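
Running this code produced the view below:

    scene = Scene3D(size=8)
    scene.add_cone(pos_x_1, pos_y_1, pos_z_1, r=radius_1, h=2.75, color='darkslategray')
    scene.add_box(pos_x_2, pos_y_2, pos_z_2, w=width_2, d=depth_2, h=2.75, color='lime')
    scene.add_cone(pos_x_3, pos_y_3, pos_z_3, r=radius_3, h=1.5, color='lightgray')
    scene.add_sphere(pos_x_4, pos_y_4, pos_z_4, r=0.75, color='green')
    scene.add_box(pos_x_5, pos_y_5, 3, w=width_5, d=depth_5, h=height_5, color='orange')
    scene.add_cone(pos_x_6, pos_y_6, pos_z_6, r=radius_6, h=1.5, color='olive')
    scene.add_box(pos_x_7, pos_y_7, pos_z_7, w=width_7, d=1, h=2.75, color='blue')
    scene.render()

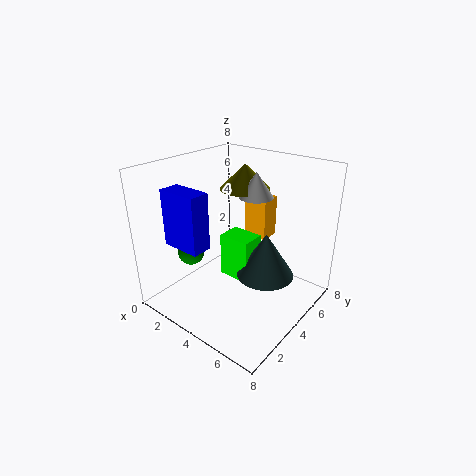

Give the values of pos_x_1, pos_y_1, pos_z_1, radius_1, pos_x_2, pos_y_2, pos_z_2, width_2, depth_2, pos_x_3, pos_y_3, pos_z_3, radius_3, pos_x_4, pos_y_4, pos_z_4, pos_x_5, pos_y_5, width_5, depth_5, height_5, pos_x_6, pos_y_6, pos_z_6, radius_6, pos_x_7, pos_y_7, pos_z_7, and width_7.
pos_x_1 = 4.75, pos_y_1 = 5.75, pos_z_1 = 1, radius_1 = 1.75, pos_x_2 = 2, pos_y_2 = 4.75, pos_z_2 = 0.5, width_2 = 2, depth_2 = 1.5, pos_x_3 = 3.75, pos_y_3 = 6, pos_z_3 = 5.75, radius_3 = 1, pos_x_4 = 1.75, pos_y_4 = 2.5, pos_z_4 = 3, pos_x_5 = 2.75, pos_y_5 = 6.25, width_5 = 1.5, depth_5 = 1.25, height_5 = 2.5, pos_x_6 = 2.75, pos_y_6 = 6.25, pos_z_6 = 6, radius_6 = 1.5, pos_x_7 = 2.5, pos_y_7 = 0.25, pos_z_7 = 4.75, width_7 = 2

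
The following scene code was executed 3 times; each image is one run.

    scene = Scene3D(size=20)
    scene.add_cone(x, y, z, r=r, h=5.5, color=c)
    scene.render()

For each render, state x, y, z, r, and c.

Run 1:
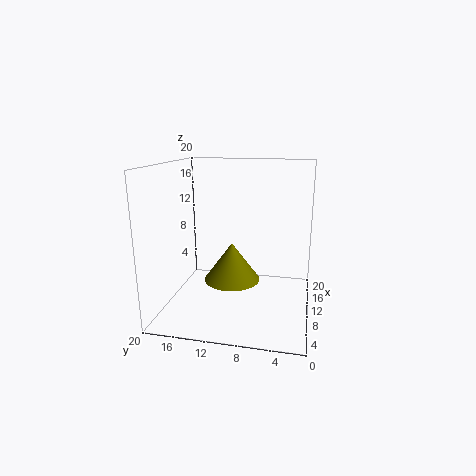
x = 10.5
y = 11
z = 3.5
r = 4
c = 'olive'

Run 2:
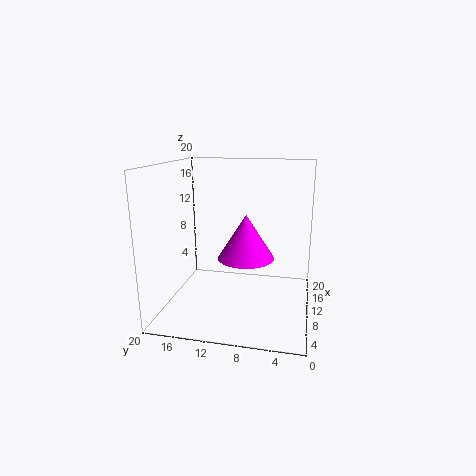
x = 5.5
y = 8
z = 9
r = 3.5
c = 'magenta'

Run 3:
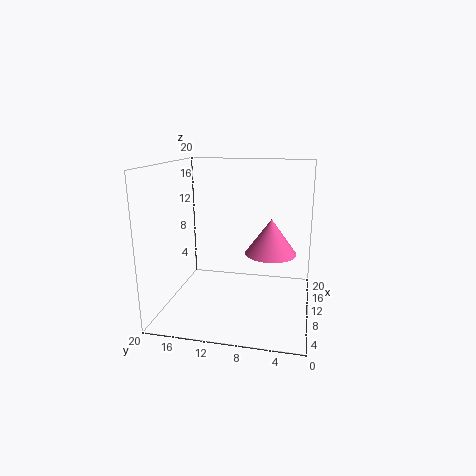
x = 15.5
y = 6
z = 6
r = 4
c = 'hotpink'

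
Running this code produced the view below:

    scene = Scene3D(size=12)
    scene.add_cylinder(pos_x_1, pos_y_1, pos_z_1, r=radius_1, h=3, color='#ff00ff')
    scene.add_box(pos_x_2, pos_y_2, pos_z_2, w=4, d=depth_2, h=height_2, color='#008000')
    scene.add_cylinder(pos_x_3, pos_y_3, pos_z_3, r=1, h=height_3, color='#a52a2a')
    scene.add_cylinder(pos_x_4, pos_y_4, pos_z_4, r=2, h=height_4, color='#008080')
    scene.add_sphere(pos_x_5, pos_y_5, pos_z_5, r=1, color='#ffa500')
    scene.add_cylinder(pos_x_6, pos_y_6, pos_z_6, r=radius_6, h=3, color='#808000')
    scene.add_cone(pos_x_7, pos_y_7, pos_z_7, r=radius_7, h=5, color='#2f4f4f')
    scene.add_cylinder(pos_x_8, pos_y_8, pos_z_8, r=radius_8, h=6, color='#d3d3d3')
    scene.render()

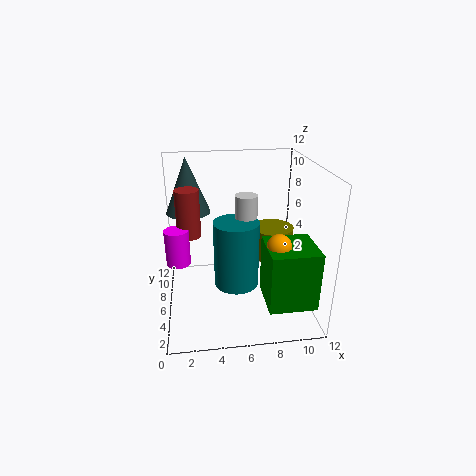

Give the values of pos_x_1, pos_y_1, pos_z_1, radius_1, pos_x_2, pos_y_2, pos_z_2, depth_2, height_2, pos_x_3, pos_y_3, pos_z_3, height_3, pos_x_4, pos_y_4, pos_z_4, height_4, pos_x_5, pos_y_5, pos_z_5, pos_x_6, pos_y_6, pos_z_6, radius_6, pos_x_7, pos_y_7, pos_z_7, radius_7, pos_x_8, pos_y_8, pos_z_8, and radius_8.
pos_x_1 = 1
pos_y_1 = 6
pos_z_1 = 4
radius_1 = 1
pos_x_2 = 8
pos_y_2 = 2
pos_z_2 = 1
depth_2 = 4
height_2 = 5
pos_x_3 = 2
pos_y_3 = 7
pos_z_3 = 6
height_3 = 4
pos_x_4 = 6
pos_y_4 = 7
pos_z_4 = 1
height_4 = 6
pos_x_5 = 9
pos_y_5 = 4
pos_z_5 = 6
pos_x_6 = 10
pos_y_6 = 10
pos_z_6 = 2
radius_6 = 2
pos_x_7 = 2
pos_y_7 = 10
pos_z_7 = 7
radius_7 = 2
pos_x_8 = 7
pos_y_8 = 8
pos_z_8 = 3
radius_8 = 1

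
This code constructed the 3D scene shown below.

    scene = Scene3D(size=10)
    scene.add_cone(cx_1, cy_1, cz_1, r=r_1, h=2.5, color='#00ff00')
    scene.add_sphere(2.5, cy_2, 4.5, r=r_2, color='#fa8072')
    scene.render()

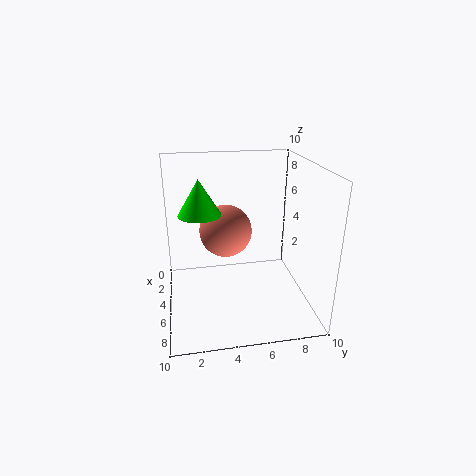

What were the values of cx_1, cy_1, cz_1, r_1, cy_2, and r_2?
cx_1 = 4
cy_1 = 2.5
cz_1 = 6.5
r_1 = 1.5
cy_2 = 4.5
r_2 = 2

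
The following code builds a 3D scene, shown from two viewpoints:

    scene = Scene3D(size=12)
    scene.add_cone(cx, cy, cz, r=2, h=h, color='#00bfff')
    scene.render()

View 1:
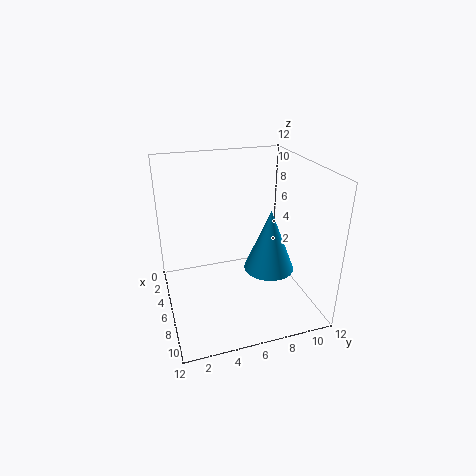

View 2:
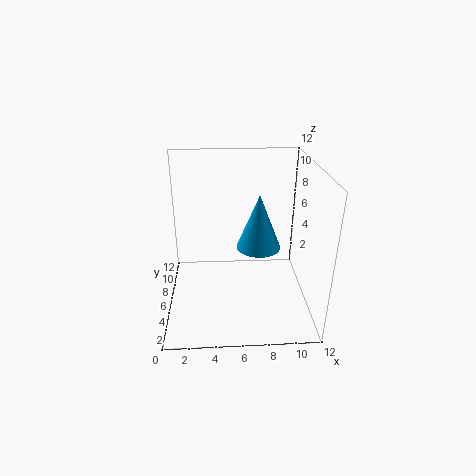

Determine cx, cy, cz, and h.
cx = 8, cy = 8, cz = 4, h = 5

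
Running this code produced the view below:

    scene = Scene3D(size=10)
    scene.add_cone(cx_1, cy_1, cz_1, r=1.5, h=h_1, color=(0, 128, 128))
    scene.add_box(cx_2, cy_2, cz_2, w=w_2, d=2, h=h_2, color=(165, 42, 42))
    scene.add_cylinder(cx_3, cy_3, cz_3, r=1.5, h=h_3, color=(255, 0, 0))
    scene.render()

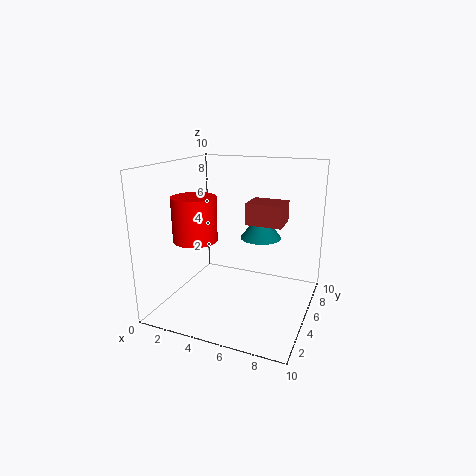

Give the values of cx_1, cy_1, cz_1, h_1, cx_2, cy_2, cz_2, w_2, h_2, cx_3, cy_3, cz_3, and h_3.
cx_1 = 6; cy_1 = 7; cz_1 = 4.5; h_1 = 2; cx_2 = 5.5; cy_2 = 5; cz_2 = 6; w_2 = 2.5; h_2 = 1.5; cx_3 = 2.5; cy_3 = 3.5; cz_3 = 5; h_3 = 3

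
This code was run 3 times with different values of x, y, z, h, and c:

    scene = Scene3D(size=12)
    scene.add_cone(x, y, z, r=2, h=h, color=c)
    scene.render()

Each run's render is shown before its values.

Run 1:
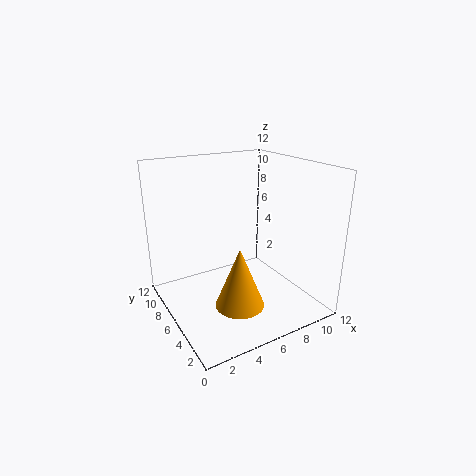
x = 5, y = 4, z = 1, h = 5, c = 'orange'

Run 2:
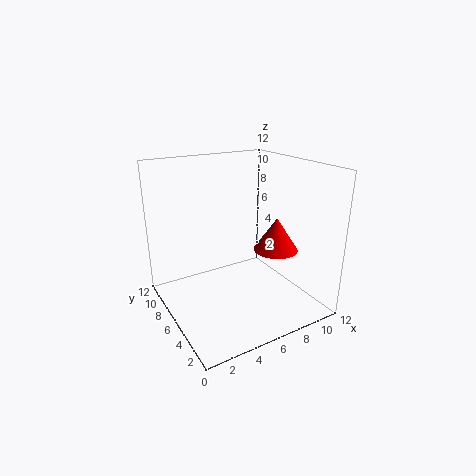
x = 10, y = 6, z = 4, h = 3, c = 'red'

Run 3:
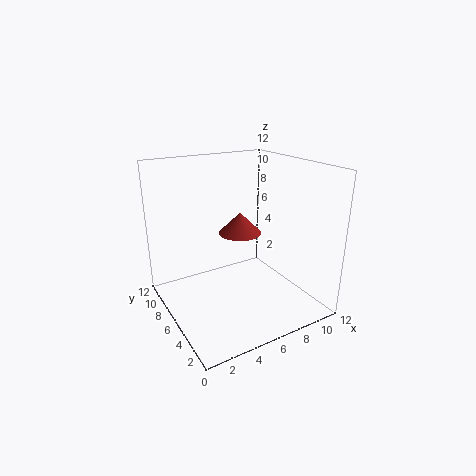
x = 8, y = 9, z = 5, h = 2, c = 'brown'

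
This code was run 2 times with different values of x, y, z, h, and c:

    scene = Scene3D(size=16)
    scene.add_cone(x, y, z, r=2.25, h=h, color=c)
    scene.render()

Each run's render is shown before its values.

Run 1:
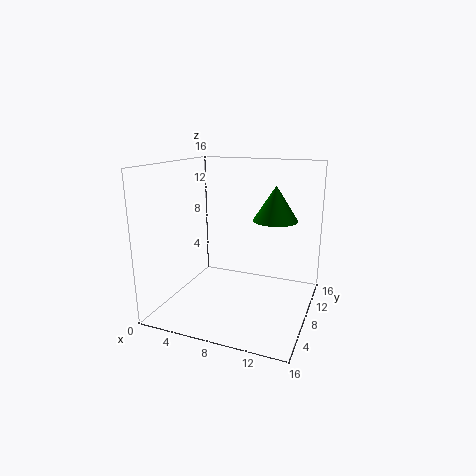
x = 12.5
y = 6.75
z = 10.75
h = 3.5
c = 'green'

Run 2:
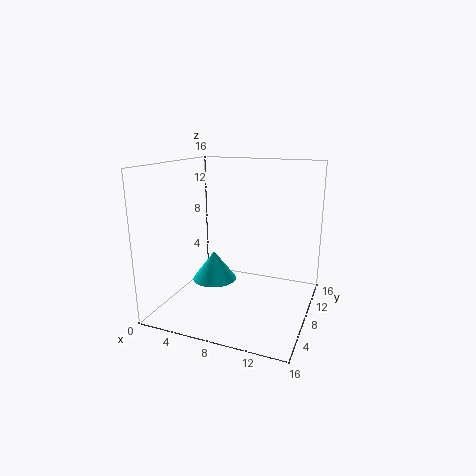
x = 6.75
y = 4.5
z = 4.5
h = 3
c = 'cyan'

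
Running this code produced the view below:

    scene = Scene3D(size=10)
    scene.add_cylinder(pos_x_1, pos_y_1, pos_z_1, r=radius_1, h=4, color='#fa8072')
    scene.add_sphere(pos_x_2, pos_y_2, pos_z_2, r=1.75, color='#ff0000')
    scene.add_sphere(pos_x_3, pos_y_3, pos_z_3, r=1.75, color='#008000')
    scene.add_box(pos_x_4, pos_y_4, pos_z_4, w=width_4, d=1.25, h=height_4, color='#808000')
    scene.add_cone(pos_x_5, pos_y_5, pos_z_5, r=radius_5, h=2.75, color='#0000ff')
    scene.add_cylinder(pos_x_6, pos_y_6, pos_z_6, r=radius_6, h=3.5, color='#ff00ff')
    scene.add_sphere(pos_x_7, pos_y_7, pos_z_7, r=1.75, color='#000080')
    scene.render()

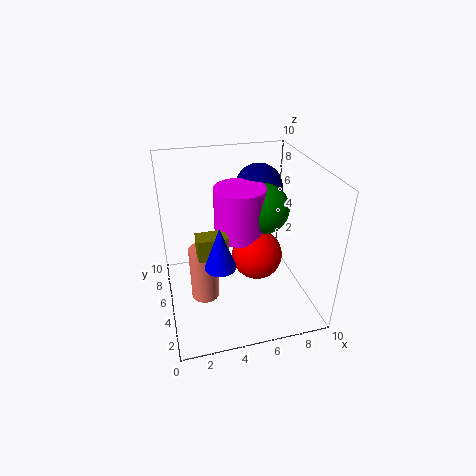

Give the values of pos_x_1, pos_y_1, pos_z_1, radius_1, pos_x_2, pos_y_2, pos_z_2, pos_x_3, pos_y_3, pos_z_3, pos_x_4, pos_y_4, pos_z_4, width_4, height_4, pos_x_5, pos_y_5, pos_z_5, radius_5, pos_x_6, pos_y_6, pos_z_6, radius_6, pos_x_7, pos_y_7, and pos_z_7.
pos_x_1 = 2.5
pos_y_1 = 5
pos_z_1 = 0.5
radius_1 = 1
pos_x_2 = 6.25
pos_y_2 = 4.5
pos_z_2 = 3.75
pos_x_3 = 7
pos_y_3 = 5.5
pos_z_3 = 6.75
pos_x_4 = 2
pos_y_4 = 3.5
pos_z_4 = 4.5
width_4 = 2
height_4 = 1.5
pos_x_5 = 3.25
pos_y_5 = 2.75
pos_z_5 = 4.5
radius_5 = 1
pos_x_6 = 5.25
pos_y_6 = 5.5
pos_z_6 = 5
radius_6 = 1.75
pos_x_7 = 7.25
pos_y_7 = 7.5
pos_z_7 = 7.5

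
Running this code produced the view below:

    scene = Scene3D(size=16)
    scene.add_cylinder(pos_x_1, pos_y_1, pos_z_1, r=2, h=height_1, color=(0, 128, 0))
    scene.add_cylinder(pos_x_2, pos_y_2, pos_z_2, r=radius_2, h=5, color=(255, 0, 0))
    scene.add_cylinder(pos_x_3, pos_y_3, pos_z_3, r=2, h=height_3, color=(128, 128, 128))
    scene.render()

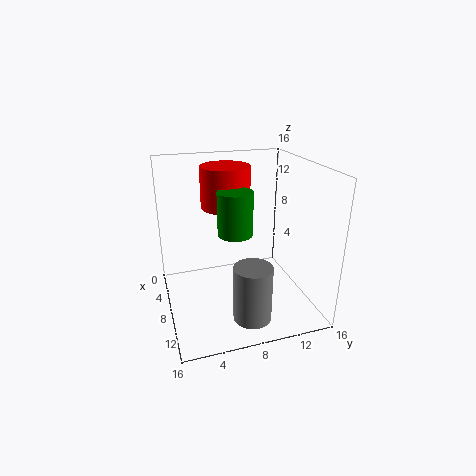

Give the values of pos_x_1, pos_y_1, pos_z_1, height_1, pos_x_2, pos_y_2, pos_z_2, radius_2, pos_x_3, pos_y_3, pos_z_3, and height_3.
pos_x_1 = 7; pos_y_1 = 8; pos_z_1 = 8; height_1 = 5; pos_x_2 = 3; pos_y_2 = 8; pos_z_2 = 10; radius_2 = 3; pos_x_3 = 13; pos_y_3 = 8; pos_z_3 = 1; height_3 = 6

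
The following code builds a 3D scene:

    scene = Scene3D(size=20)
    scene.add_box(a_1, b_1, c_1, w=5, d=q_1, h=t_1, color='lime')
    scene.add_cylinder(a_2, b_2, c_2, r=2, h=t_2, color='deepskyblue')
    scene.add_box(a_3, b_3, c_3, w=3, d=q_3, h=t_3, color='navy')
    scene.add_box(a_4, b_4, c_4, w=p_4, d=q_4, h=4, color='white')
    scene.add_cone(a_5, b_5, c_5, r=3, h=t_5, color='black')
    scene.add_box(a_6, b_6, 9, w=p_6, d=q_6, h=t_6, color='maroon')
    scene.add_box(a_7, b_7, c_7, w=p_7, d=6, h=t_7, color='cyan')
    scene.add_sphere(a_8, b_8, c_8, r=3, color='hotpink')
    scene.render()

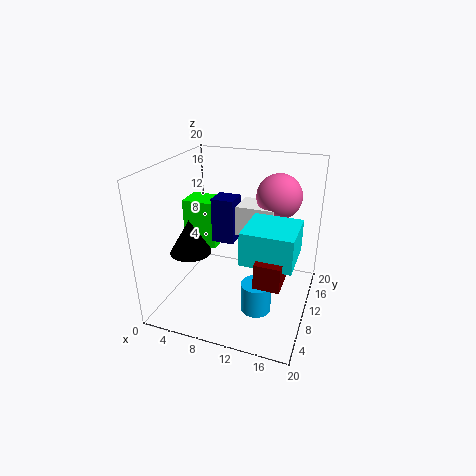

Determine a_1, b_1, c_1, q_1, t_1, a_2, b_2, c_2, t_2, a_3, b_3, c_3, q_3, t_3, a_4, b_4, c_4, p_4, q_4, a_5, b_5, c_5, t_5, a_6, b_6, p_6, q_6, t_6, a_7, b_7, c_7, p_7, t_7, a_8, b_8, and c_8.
a_1 = 1
b_1 = 11
c_1 = 7
q_1 = 4
t_1 = 7
a_2 = 14
b_2 = 6
c_2 = 2
t_2 = 4
a_3 = 7
b_3 = 8
c_3 = 10
q_3 = 3
t_3 = 6
a_4 = 10
b_4 = 9
c_4 = 11
p_4 = 5
q_4 = 4
a_5 = 3
b_5 = 9
c_5 = 7
t_5 = 5
a_6 = 15
b_6 = 1
p_6 = 3
q_6 = 4
t_6 = 3
a_7 = 13
b_7 = 2
c_7 = 11
p_7 = 6
t_7 = 4
a_8 = 15
b_8 = 12
c_8 = 16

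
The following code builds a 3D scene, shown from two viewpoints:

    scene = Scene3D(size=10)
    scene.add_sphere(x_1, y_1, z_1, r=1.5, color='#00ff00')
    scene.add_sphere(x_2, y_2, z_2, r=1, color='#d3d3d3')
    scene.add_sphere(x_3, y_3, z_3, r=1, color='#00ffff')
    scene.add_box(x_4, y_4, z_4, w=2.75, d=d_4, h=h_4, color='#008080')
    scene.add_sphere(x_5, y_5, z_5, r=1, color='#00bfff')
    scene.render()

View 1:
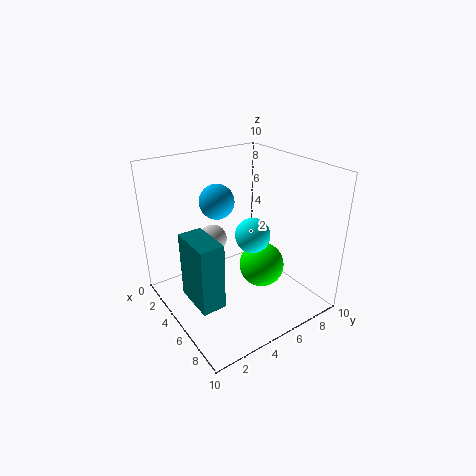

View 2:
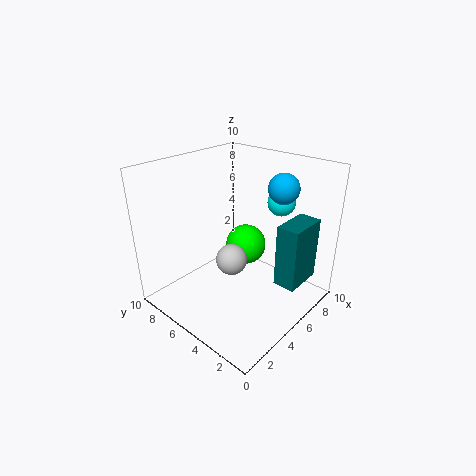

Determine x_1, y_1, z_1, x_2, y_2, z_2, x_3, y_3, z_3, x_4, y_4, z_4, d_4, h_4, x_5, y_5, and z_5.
x_1 = 6.75, y_1 = 5.75, z_1 = 3.5, x_2 = 3.25, y_2 = 4, z_2 = 4.5, x_3 = 8.25, y_3 = 3.75, z_3 = 7, x_4 = 5.25, y_4 = 0.5, z_4 = 2.5, d_4 = 1.5, h_4 = 4.25, x_5 = 6.5, y_5 = 2.5, z_5 = 8.75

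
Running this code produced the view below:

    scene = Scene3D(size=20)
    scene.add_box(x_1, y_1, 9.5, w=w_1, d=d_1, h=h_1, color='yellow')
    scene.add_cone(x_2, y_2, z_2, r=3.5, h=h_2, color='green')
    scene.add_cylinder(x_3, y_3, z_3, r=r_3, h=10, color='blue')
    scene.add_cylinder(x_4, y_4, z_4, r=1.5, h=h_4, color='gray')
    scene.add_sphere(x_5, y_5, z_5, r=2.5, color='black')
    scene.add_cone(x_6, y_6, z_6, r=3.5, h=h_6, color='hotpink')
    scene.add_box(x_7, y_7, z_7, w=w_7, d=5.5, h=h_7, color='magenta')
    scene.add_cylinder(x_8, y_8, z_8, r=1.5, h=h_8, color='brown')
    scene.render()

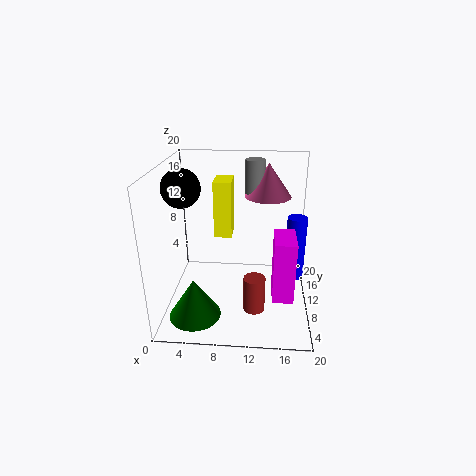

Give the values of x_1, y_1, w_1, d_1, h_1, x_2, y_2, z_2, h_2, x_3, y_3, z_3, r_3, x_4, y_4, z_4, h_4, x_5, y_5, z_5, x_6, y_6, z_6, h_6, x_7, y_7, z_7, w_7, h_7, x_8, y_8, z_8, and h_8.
x_1 = 6.5, y_1 = 11, w_1 = 2.5, d_1 = 4, h_1 = 8, x_2 = 4.5, y_2 = 5, z_2 = 0.5, h_2 = 5.5, x_3 = 18.5, y_3 = 14.5, z_3 = 1.5, r_3 = 1.5, x_4 = 12, y_4 = 16.5, z_4 = 14.5, h_4 = 5, x_5 = 3, y_5 = 8, z_5 = 17.5, x_6 = 14, y_6 = 16.5, z_6 = 14, h_6 = 5, x_7 = 15, y_7 = 7, z_7 = 1.5, w_7 = 3, h_7 = 9, x_8 = 12.5, y_8 = 7, z_8 = 0.5, h_8 = 5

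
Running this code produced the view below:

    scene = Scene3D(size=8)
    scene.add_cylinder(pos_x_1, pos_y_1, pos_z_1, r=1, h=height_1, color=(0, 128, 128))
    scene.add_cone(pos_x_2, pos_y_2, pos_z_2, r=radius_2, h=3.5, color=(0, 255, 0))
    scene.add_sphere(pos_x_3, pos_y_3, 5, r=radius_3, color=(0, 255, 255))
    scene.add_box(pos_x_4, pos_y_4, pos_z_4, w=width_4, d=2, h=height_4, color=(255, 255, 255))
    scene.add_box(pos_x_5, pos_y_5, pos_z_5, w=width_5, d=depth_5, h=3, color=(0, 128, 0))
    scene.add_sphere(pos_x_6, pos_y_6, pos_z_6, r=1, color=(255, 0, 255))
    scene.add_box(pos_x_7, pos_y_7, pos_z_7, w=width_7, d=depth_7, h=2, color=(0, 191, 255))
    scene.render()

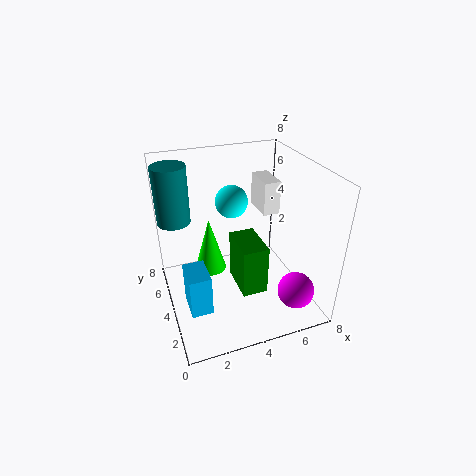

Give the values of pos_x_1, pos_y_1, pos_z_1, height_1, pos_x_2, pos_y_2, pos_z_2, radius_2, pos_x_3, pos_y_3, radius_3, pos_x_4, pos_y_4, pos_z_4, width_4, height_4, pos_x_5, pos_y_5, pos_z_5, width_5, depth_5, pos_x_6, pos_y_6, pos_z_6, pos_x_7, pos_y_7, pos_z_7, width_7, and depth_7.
pos_x_1 = 1; pos_y_1 = 7; pos_z_1 = 4; height_1 = 3.5; pos_x_2 = 3; pos_y_2 = 6.5; pos_z_2 = 0.5; radius_2 = 1; pos_x_3 = 4.5; pos_y_3 = 6.5; radius_3 = 1; pos_x_4 = 6; pos_y_4 = 5; pos_z_4 = 4.5; width_4 = 1; height_4 = 2; pos_x_5 = 4; pos_y_5 = 3; pos_z_5 = 0.5; width_5 = 1.5; depth_5 = 2.5; pos_x_6 = 6.5; pos_y_6 = 1.5; pos_z_6 = 1.5; pos_x_7 = 0.5; pos_y_7 = 0.5; pos_z_7 = 2.5; width_7 = 1; depth_7 = 1.5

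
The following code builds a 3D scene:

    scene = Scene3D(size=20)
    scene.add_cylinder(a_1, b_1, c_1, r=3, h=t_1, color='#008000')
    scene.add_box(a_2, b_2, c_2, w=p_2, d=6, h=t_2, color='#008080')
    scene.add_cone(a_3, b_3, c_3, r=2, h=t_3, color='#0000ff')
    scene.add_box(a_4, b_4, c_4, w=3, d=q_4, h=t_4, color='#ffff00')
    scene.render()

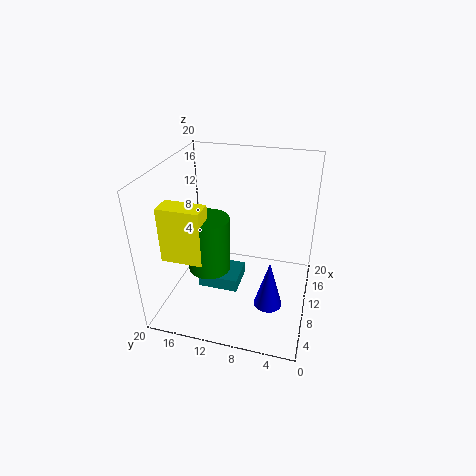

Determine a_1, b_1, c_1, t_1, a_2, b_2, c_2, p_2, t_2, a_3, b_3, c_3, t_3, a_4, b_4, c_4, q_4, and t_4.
a_1 = 9, b_1 = 14, c_1 = 5, t_1 = 8, a_2 = 9, b_2 = 10, c_2 = 1, p_2 = 5, t_2 = 2, a_3 = 8, b_3 = 5, c_3 = 1, t_3 = 7, a_4 = 6, b_4 = 14, c_4 = 7, q_4 = 6, t_4 = 8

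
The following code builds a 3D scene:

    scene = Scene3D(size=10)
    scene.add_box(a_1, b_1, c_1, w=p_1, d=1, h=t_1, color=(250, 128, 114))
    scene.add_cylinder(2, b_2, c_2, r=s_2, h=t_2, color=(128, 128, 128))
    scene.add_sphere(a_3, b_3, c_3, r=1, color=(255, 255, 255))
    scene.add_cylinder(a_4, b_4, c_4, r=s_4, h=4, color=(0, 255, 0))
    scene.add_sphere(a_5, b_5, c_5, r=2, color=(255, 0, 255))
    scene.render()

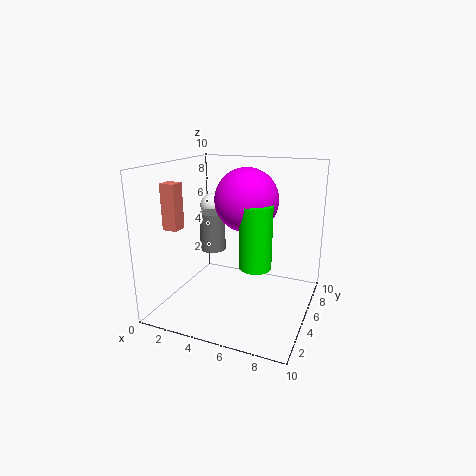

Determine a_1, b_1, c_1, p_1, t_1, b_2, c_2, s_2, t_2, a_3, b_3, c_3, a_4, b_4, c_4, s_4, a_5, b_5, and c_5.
a_1 = 1
b_1 = 2
c_1 = 6
p_1 = 1
t_1 = 3
b_2 = 7
c_2 = 3
s_2 = 1
t_2 = 3
a_3 = 1
b_3 = 9
c_3 = 6
a_4 = 7
b_4 = 3
c_4 = 4
s_4 = 1
a_5 = 6
b_5 = 4
c_5 = 8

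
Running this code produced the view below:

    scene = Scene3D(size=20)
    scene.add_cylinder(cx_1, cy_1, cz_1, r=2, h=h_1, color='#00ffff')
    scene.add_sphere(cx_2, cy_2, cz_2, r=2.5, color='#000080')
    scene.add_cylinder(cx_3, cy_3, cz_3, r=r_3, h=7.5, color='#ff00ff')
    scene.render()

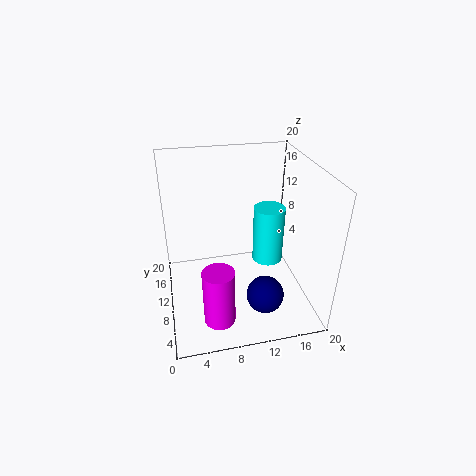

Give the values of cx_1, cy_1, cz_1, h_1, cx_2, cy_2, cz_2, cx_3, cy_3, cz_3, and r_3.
cx_1 = 13.5
cy_1 = 7.5
cz_1 = 8
h_1 = 7.5
cx_2 = 12.5
cy_2 = 4.5
cz_2 = 4
cx_3 = 6
cy_3 = 3
cz_3 = 2.5
r_3 = 2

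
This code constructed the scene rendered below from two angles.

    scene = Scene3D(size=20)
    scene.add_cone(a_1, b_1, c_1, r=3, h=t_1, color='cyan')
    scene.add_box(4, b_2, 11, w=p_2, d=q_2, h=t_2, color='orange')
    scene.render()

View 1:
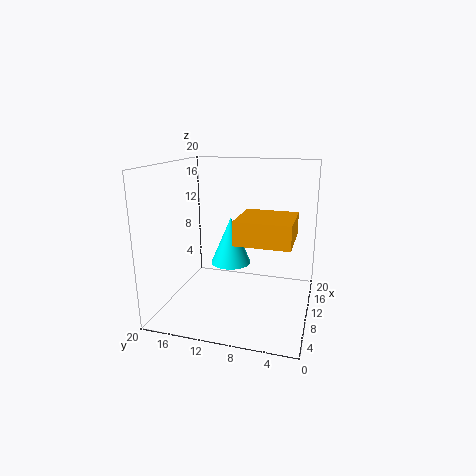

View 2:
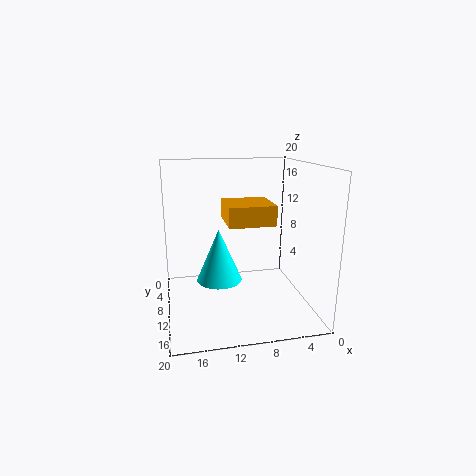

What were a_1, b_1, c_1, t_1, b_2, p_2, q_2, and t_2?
a_1 = 13, b_1 = 12, c_1 = 5, t_1 = 7, b_2 = 2, p_2 = 7, q_2 = 7, t_2 = 3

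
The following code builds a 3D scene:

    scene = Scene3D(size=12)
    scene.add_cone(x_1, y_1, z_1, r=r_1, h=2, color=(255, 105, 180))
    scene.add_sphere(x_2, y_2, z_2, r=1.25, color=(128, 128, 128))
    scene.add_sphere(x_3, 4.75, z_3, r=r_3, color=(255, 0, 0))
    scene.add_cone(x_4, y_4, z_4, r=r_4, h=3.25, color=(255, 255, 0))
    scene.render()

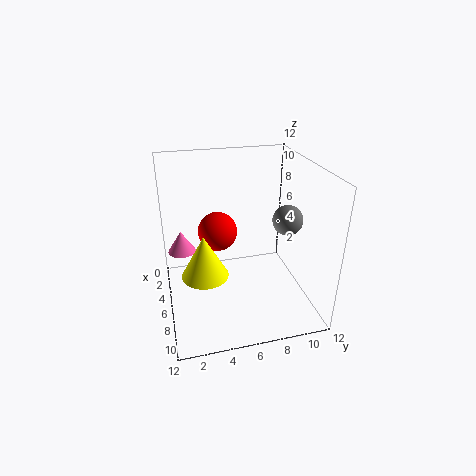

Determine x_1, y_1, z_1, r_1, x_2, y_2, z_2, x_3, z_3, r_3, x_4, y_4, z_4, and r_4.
x_1 = 2.75, y_1 = 1.5, z_1 = 3.5, r_1 = 1.25, x_2 = 6.75, y_2 = 10, z_2 = 7.5, x_3 = 3.5, z_3 = 5.5, r_3 = 1.75, x_4 = 8.75, y_4 = 2.75, z_4 = 4.75, r_4 = 1.75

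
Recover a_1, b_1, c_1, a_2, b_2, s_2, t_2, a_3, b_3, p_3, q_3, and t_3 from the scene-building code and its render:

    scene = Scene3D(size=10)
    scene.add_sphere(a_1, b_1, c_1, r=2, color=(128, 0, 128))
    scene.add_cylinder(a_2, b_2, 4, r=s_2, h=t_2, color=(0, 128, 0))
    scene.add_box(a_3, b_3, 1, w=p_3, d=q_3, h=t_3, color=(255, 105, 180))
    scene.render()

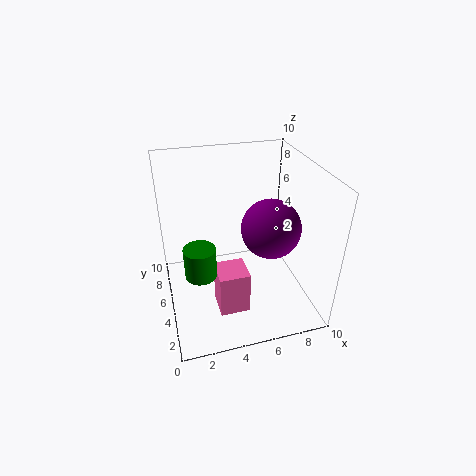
a_1 = 7
b_1 = 4
c_1 = 6
a_2 = 2
b_2 = 3
s_2 = 1
t_2 = 2
a_3 = 3
b_3 = 2
p_3 = 2
q_3 = 2
t_3 = 3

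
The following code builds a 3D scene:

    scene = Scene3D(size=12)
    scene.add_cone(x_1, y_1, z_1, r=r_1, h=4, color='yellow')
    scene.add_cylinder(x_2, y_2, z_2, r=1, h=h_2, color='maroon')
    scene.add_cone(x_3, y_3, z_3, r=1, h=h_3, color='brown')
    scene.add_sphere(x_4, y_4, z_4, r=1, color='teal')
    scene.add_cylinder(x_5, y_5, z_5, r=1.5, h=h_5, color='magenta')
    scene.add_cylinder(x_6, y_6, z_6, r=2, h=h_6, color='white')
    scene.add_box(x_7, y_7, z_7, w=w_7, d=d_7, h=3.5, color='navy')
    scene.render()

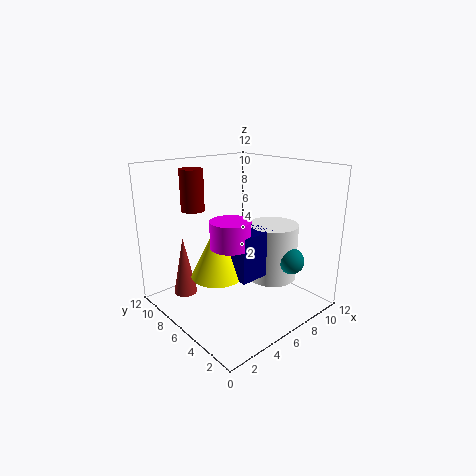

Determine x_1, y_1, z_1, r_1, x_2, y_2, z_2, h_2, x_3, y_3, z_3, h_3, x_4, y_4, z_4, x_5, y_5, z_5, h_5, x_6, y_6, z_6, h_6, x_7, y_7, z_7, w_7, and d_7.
x_1 = 3
y_1 = 5
z_1 = 4
r_1 = 2
x_2 = 4
y_2 = 9.5
z_2 = 8
h_2 = 3.5
x_3 = 2.5
y_3 = 9
z_3 = 1
h_3 = 5
x_4 = 7.5
y_4 = 1.5
z_4 = 5
x_5 = 3.5
y_5 = 4
z_5 = 6.5
h_5 = 2
x_6 = 7.5
y_6 = 3.5
z_6 = 3
h_6 = 4.5
x_7 = 3.5
y_7 = 2.5
z_7 = 4
w_7 = 3
d_7 = 2.5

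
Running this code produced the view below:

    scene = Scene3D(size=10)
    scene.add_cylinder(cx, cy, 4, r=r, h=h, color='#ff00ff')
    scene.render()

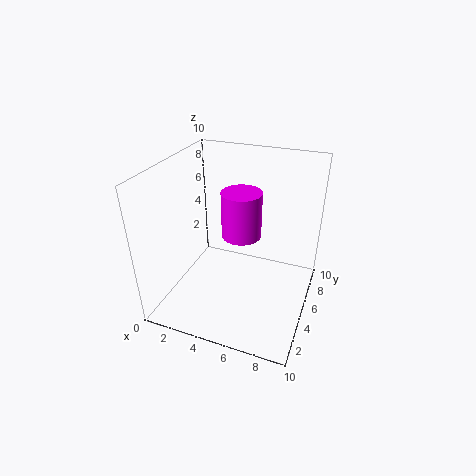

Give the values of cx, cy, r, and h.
cx = 4.5; cy = 7; r = 1.5; h = 3.5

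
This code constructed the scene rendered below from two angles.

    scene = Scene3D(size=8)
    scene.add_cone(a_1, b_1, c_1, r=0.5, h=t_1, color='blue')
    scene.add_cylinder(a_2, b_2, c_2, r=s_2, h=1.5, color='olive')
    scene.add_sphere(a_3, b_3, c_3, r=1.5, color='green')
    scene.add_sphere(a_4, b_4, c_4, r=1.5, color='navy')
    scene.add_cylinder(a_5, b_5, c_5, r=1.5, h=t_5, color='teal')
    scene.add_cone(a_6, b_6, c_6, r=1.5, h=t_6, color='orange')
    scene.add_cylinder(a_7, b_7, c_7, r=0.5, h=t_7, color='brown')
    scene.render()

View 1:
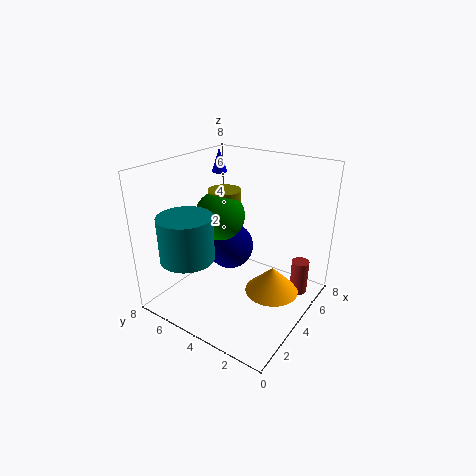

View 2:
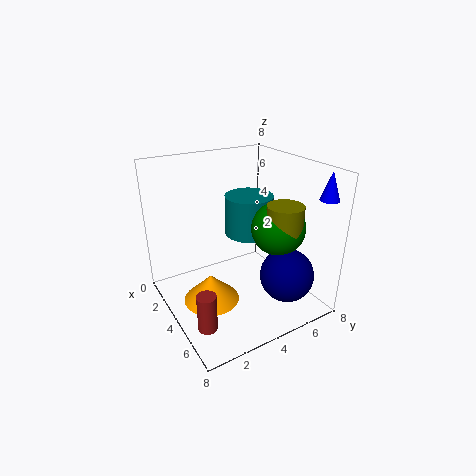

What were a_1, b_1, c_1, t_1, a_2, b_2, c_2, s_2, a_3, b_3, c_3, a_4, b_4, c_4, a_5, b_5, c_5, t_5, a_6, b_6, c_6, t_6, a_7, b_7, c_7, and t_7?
a_1 = 7
b_1 = 7.5
c_1 = 6.5
t_1 = 1.5
a_2 = 5.5
b_2 = 6
c_2 = 4.5
s_2 = 1
a_3 = 5
b_3 = 6
c_3 = 4.5
a_4 = 6
b_4 = 6
c_4 = 2
a_5 = 2
b_5 = 6
c_5 = 3
t_5 = 2.5
a_6 = 4.5
b_6 = 2
c_6 = 1
t_6 = 1.5
a_7 = 6
b_7 = 1
c_7 = 0.5
t_7 = 2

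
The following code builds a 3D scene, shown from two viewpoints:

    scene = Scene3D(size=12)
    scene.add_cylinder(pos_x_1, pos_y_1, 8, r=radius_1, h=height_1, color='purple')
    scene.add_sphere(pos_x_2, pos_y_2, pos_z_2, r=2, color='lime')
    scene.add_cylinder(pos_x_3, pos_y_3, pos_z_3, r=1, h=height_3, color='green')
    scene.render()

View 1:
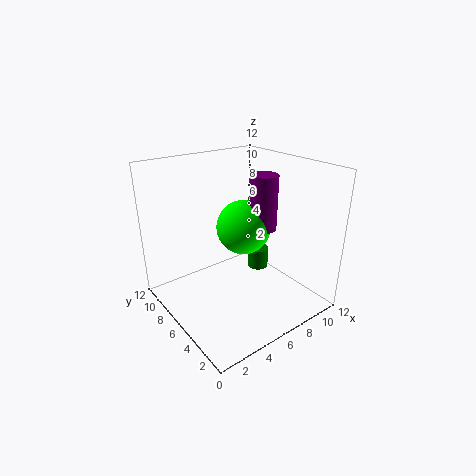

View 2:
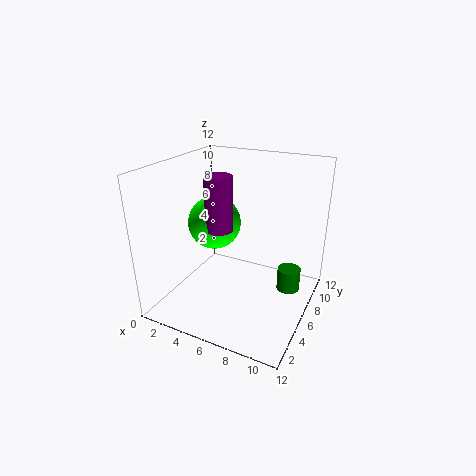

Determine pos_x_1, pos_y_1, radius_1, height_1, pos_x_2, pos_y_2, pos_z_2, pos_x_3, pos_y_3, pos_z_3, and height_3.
pos_x_1 = 6; pos_y_1 = 3; radius_1 = 1; height_1 = 4; pos_x_2 = 5; pos_y_2 = 4; pos_z_2 = 8; pos_x_3 = 10; pos_y_3 = 8; pos_z_3 = 1; height_3 = 2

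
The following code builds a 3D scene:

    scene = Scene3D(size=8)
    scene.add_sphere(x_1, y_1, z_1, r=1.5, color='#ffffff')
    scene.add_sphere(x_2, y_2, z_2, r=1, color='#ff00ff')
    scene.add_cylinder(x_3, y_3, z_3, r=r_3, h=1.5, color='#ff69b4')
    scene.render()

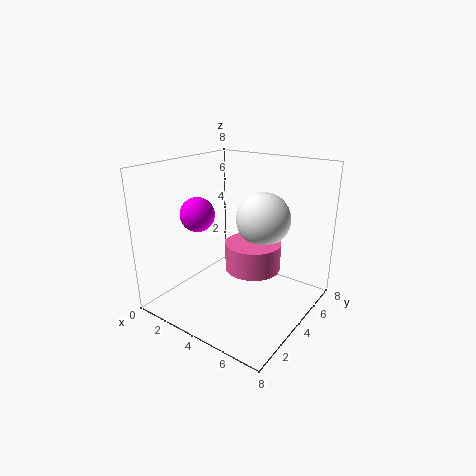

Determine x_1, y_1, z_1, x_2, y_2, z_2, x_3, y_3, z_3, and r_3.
x_1 = 5; y_1 = 5; z_1 = 5; x_2 = 1.5; y_2 = 3.5; z_2 = 5; x_3 = 5; y_3 = 4; z_3 = 2.5; r_3 = 1.5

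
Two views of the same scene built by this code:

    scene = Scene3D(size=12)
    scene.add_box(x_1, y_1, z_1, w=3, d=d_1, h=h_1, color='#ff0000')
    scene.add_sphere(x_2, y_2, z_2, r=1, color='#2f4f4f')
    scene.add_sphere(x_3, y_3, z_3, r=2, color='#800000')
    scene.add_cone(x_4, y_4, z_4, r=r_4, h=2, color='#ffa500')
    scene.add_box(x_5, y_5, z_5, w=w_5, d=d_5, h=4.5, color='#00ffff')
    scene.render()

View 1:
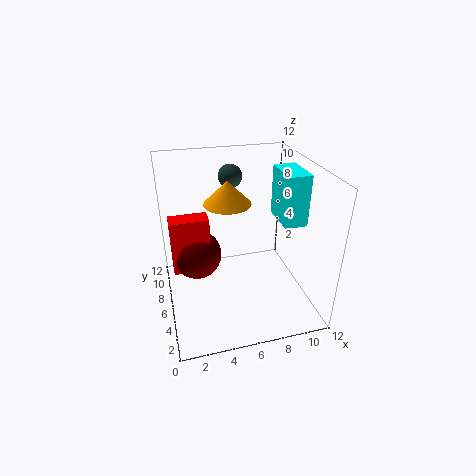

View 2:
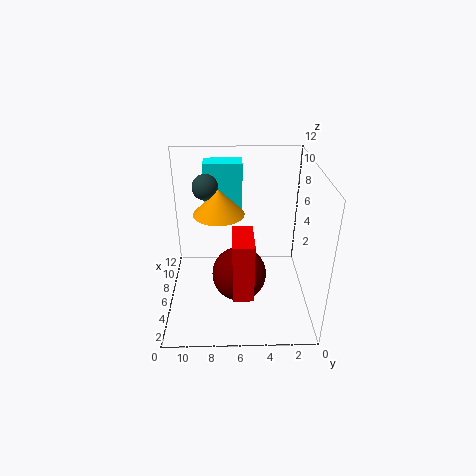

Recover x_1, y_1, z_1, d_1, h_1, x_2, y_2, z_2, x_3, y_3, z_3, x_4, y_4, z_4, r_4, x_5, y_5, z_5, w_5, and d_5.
x_1 = 0.5; y_1 = 5; z_1 = 4; d_1 = 1.5; h_1 = 4.5; x_2 = 6; y_2 = 8.5; z_2 = 10.5; x_3 = 2.5; y_3 = 6; z_3 = 5; x_4 = 5.5; y_4 = 7.5; z_4 = 8.5; r_4 = 2; x_5 = 10; y_5 = 5.5; z_5 = 6.5; w_5 = 2; d_5 = 3.5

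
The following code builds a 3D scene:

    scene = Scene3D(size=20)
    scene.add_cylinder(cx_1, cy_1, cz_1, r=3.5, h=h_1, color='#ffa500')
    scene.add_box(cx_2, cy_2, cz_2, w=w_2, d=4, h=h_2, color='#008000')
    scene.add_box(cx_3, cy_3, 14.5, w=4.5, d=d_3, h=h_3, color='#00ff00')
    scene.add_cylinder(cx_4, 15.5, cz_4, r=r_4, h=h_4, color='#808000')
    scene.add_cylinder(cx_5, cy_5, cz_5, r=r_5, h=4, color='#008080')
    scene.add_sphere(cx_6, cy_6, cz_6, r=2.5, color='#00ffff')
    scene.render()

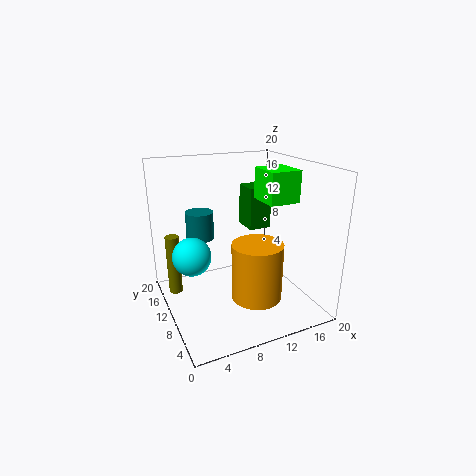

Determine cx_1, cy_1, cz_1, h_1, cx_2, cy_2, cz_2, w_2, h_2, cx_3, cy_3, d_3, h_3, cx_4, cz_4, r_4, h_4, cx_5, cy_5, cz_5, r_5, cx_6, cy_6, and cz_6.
cx_1 = 11.5; cy_1 = 7; cz_1 = 2; h_1 = 8; cx_2 = 14; cy_2 = 14; cz_2 = 9; w_2 = 3.5; h_2 = 6.5; cx_3 = 14; cy_3 = 8; d_3 = 5; h_3 = 4.5; cx_4 = 2; cz_4 = 0.5; r_4 = 1; h_4 = 9; cx_5 = 6; cy_5 = 14.5; cz_5 = 9; r_5 = 2; cx_6 = 3; cy_6 = 9; cz_6 = 9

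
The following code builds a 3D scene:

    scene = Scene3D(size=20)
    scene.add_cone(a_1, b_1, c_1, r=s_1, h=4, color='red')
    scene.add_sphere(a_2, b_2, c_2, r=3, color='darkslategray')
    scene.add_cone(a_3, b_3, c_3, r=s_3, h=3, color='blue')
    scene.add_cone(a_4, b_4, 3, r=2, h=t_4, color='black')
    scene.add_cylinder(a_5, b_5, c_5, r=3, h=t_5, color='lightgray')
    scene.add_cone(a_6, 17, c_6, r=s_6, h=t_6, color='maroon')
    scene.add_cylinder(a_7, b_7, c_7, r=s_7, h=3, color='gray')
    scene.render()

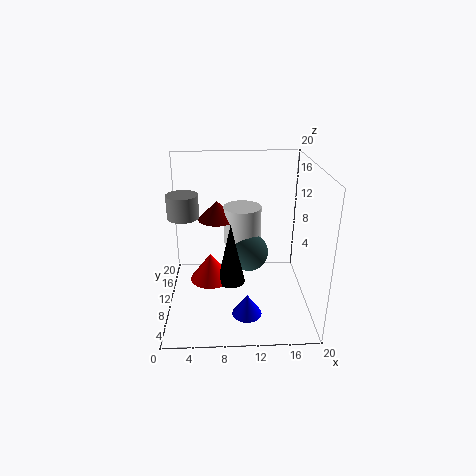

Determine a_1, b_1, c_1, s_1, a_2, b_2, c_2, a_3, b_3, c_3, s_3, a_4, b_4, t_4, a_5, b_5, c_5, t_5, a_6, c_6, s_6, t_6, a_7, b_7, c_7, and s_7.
a_1 = 6
b_1 = 11
c_1 = 3
s_1 = 3
a_2 = 12
b_2 = 15
c_2 = 5
a_3 = 11
b_3 = 5
c_3 = 1
s_3 = 2
a_4 = 9
b_4 = 10
t_4 = 9
a_5 = 11
b_5 = 17
c_5 = 6
t_5 = 6
a_6 = 7
c_6 = 10
s_6 = 3
t_6 = 3
a_7 = 3
b_7 = 8
c_7 = 14
s_7 = 2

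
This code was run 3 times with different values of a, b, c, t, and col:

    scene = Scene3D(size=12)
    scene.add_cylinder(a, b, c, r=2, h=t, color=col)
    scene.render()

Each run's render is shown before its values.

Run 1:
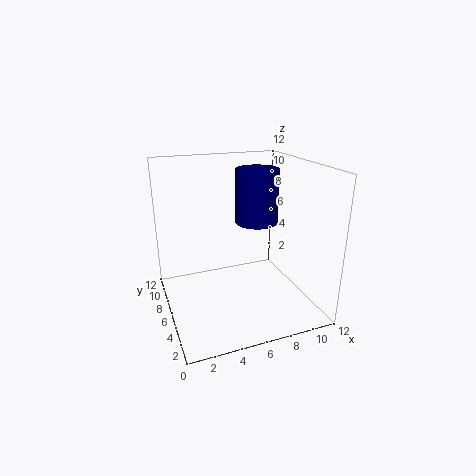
a = 9; b = 9; c = 6; t = 5; col = 'navy'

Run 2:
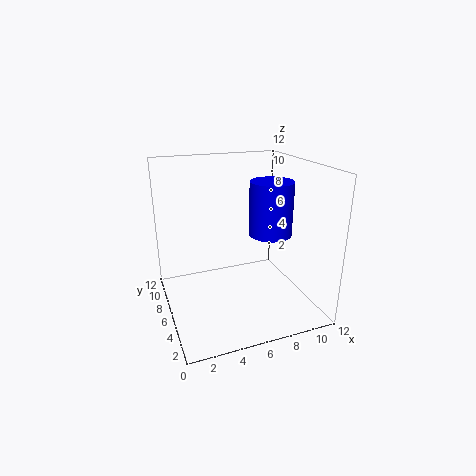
a = 10; b = 8; c = 5; t = 5; col = 'blue'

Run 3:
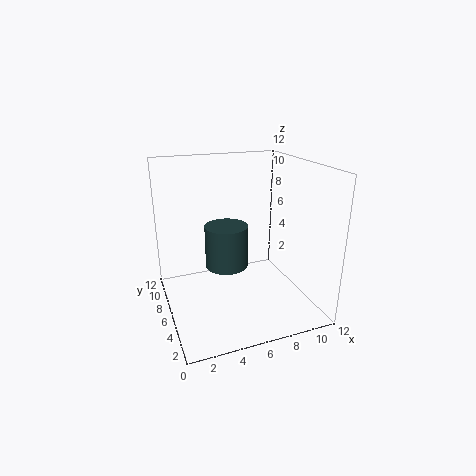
a = 6; b = 9; c = 2; t = 4; col = 'darkslategray'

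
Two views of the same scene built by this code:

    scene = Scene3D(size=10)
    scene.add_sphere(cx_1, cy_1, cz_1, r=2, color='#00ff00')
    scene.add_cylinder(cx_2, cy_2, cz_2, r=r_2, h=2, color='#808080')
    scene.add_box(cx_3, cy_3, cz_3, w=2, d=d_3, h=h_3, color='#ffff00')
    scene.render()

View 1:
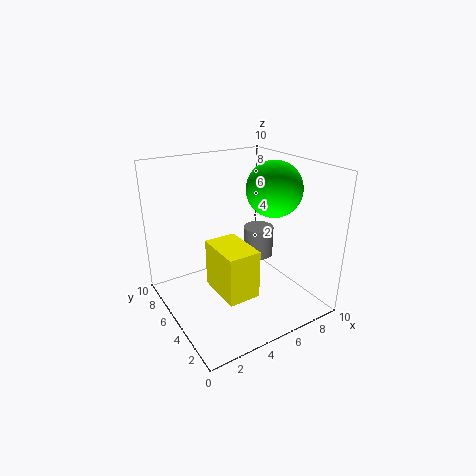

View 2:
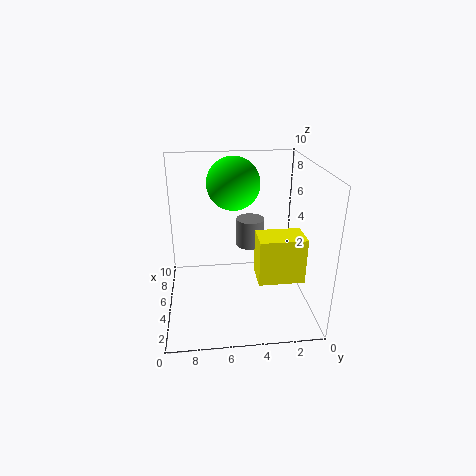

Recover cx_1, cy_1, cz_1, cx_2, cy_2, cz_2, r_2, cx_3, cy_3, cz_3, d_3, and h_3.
cx_1 = 8; cy_1 = 5; cz_1 = 8; cx_2 = 6; cy_2 = 4; cz_2 = 4; r_2 = 1; cx_3 = 2; cy_3 = 1; cz_3 = 3; d_3 = 3; h_3 = 3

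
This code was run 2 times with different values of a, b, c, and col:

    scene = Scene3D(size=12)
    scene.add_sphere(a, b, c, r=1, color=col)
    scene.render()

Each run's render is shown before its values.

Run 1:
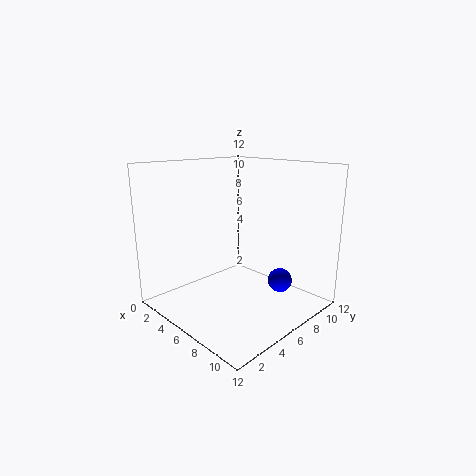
a = 9
b = 8
c = 2.5
col = 'blue'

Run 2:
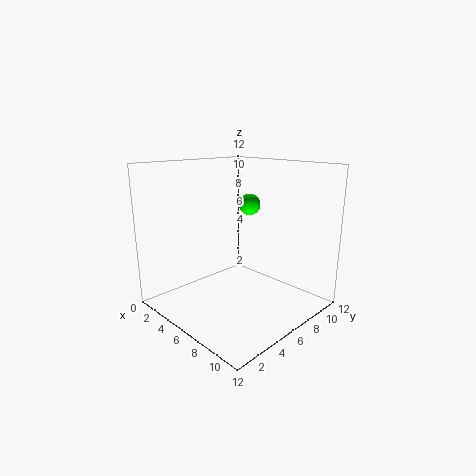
a = 4
b = 9.5
c = 8
col = 'lime'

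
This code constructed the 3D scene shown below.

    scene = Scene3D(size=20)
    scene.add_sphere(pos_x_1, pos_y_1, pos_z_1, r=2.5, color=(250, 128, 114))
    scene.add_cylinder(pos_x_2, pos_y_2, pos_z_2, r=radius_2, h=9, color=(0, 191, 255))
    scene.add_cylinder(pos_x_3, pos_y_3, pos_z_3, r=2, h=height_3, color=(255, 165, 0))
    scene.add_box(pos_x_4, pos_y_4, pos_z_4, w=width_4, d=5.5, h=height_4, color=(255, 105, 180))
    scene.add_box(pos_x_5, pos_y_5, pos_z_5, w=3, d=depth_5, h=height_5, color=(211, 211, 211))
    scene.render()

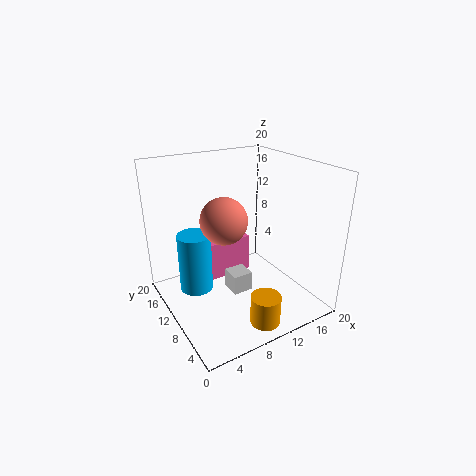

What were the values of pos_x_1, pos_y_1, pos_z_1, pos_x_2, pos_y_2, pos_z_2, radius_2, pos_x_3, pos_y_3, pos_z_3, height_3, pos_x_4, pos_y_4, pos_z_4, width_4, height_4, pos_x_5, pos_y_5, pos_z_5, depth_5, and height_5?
pos_x_1 = 4, pos_y_1 = 3, pos_z_1 = 16.5, pos_x_2 = 5.5, pos_y_2 = 15, pos_z_2 = 0.5, radius_2 = 2.5, pos_x_3 = 10, pos_y_3 = 3, pos_z_3 = 0.5, height_3 = 4, pos_x_4 = 7.5, pos_y_4 = 14, pos_z_4 = 1.5, width_4 = 7, height_4 = 6, pos_x_5 = 9.5, pos_y_5 = 10, pos_z_5 = 0.5, depth_5 = 3, height_5 = 3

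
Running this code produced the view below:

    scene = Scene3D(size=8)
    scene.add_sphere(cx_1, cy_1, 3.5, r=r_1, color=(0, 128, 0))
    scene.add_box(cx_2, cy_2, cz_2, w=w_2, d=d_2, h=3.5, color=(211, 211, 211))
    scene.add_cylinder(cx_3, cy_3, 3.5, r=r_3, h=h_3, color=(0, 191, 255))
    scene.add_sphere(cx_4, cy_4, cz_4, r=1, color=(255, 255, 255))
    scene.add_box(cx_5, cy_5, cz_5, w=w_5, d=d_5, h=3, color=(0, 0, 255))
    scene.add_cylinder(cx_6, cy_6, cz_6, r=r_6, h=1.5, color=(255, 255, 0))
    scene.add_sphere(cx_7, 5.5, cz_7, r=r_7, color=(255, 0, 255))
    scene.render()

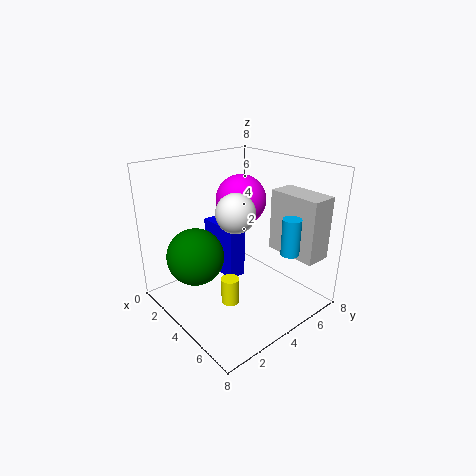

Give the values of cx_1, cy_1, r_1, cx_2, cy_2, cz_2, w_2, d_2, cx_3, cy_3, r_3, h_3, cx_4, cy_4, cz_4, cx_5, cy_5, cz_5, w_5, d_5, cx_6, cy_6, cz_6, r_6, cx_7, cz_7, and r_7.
cx_1 = 3.5, cy_1 = 1.5, r_1 = 1.5, cx_2 = 4.5, cy_2 = 6, cz_2 = 3, w_2 = 3, d_2 = 1.5, cx_3 = 6.5, cy_3 = 5.5, r_3 = 0.5, h_3 = 2, cx_4 = 5, cy_4 = 3, cz_4 = 6, cx_5 = 1.5, cy_5 = 3.5, cz_5 = 1.5, w_5 = 2.5, d_5 = 1, cx_6 = 4.5, cy_6 = 3, cz_6 = 0.5, r_6 = 0.5, cx_7 = 2.5, cz_7 = 5.5, r_7 = 1.5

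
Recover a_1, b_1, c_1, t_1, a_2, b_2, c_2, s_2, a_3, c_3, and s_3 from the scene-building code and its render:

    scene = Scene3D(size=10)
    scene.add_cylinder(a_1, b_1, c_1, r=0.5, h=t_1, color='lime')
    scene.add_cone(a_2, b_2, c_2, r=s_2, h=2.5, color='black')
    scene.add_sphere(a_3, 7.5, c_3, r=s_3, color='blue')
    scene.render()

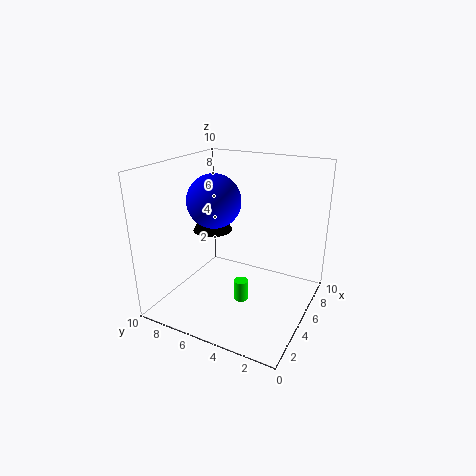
a_1 = 4.5, b_1 = 4.5, c_1 = 0.5, t_1 = 1.5, a_2 = 6.5, b_2 = 8, c_2 = 4.5, s_2 = 1.5, a_3 = 6, c_3 = 7, s_3 = 2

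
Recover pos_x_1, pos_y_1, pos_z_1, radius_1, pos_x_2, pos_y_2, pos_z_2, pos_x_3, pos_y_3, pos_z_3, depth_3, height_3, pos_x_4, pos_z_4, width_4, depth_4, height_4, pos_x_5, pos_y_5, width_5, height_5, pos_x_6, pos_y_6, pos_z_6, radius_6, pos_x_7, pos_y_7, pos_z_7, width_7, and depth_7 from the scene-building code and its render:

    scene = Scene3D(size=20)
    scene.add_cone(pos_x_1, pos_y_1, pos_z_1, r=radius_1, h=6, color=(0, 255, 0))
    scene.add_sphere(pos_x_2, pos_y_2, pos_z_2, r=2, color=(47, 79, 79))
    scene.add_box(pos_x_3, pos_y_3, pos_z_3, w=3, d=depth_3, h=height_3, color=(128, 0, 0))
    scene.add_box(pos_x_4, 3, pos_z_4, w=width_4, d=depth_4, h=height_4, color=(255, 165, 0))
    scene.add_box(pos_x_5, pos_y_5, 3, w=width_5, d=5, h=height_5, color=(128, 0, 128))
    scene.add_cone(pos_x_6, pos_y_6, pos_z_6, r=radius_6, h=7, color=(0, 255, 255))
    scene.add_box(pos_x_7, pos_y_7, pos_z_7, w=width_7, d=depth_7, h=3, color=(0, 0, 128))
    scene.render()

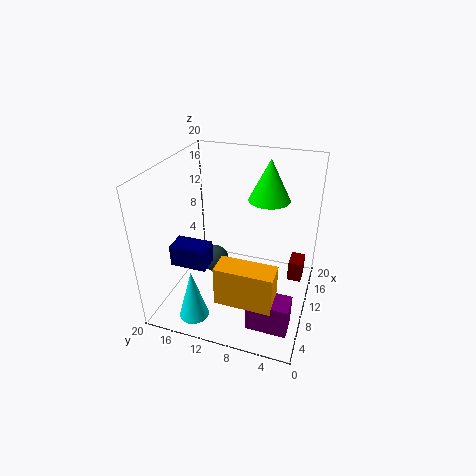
pos_x_1 = 15
pos_y_1 = 7
pos_z_1 = 14
radius_1 = 3
pos_x_2 = 11
pos_y_2 = 14
pos_z_2 = 5
pos_x_3 = 12
pos_y_3 = 1
pos_z_3 = 3
depth_3 = 2
height_3 = 3
pos_x_4 = 1
pos_z_4 = 6
width_4 = 3
depth_4 = 7
height_4 = 5
pos_x_5 = 1
pos_y_5 = 1
width_5 = 3
height_5 = 4
pos_x_6 = 3
pos_y_6 = 14
pos_z_6 = 1
radius_6 = 2
pos_x_7 = 5
pos_y_7 = 13
pos_z_7 = 7
width_7 = 3
depth_7 = 5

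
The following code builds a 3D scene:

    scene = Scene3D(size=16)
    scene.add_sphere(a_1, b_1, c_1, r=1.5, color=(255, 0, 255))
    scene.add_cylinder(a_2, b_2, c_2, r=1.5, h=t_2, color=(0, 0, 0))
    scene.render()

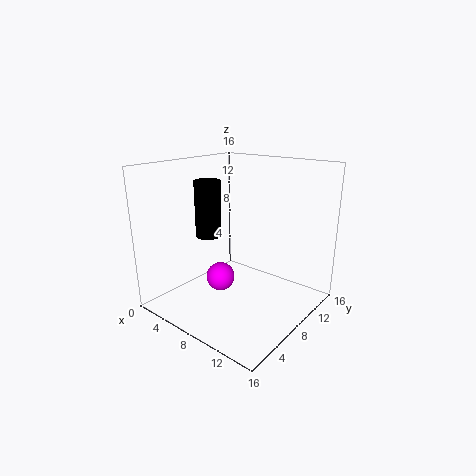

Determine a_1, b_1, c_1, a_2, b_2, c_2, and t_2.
a_1 = 8; b_1 = 5; c_1 = 4.5; a_2 = 4; b_2 = 7.5; c_2 = 7.5; t_2 = 6.5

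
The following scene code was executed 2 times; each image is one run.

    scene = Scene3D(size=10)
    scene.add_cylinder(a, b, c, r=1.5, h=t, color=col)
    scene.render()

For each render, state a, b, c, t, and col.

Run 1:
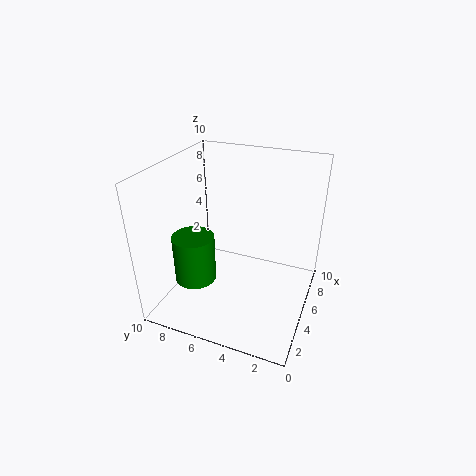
a = 4; b = 8; c = 1.5; t = 3.5; col = 'green'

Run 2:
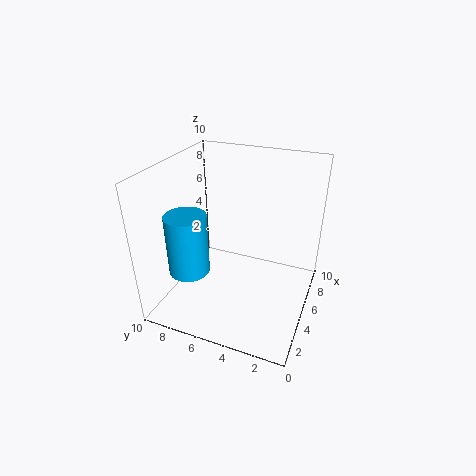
a = 4; b = 8.5; c = 2; t = 4.5; col = 'deepskyblue'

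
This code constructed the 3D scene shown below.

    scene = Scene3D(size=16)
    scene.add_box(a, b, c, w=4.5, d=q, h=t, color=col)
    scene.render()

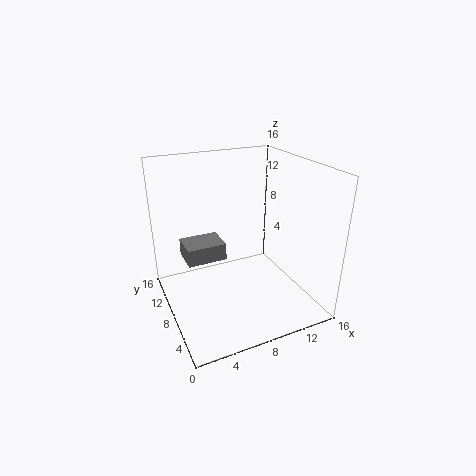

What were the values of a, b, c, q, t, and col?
a = 2.5, b = 9, c = 5, q = 3.5, t = 2, col = 'gray'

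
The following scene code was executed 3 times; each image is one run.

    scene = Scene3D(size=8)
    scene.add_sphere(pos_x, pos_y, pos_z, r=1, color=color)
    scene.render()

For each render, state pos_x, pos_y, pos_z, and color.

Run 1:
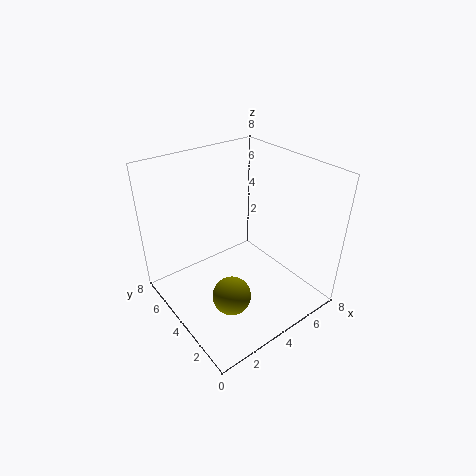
pos_x = 2.25, pos_y = 2.25, pos_z = 2, color = 'olive'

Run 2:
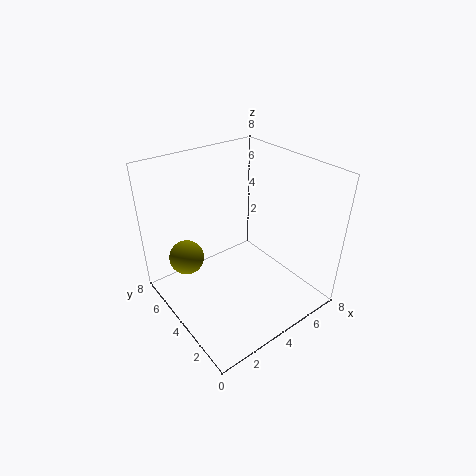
pos_x = 1.75, pos_y = 6, pos_z = 2.5, color = 'olive'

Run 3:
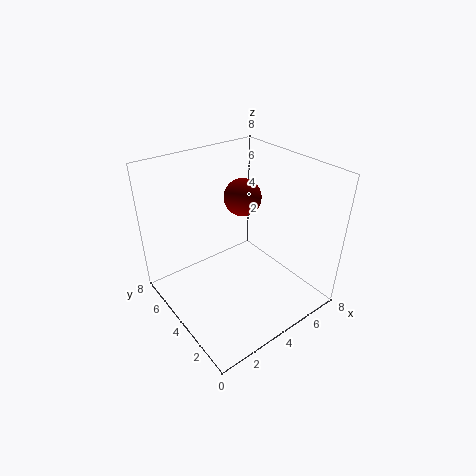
pos_x = 4.5, pos_y = 4.25, pos_z = 6.25, color = 'maroon'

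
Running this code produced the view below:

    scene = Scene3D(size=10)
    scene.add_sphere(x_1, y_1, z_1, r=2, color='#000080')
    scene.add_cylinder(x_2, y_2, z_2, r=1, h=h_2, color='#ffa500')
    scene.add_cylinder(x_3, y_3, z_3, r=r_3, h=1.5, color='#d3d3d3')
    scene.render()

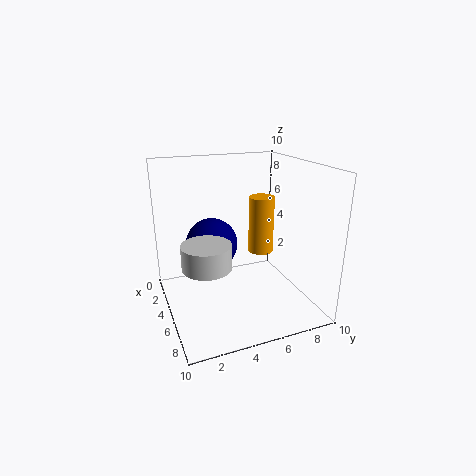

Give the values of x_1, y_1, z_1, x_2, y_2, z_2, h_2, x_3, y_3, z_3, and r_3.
x_1 = 2
y_1 = 4
z_1 = 3.5
x_2 = 2.5
y_2 = 8
z_2 = 2.5
h_2 = 4.5
x_3 = 7.5
y_3 = 2
z_3 = 4.5
r_3 = 1.5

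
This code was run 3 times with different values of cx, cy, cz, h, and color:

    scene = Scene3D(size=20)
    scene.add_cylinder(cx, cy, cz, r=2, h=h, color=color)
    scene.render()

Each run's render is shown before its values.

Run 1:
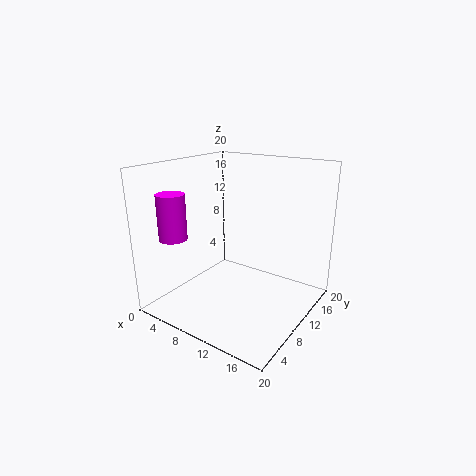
cx = 2; cy = 5.5; cz = 9.5; h = 6.5; color = 'magenta'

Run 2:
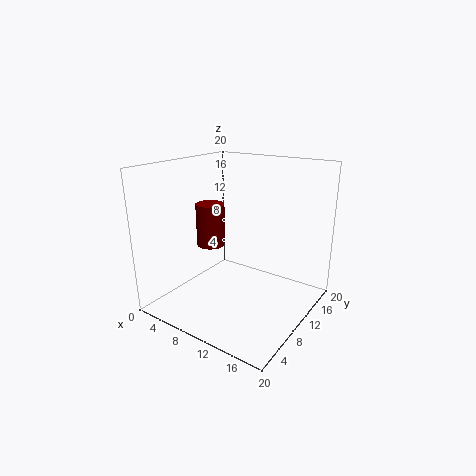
cx = 6; cy = 9; cz = 8.5; h = 6; color = 'maroon'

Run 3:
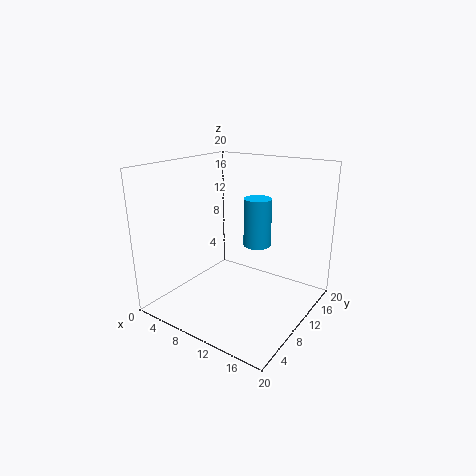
cx = 11; cy = 13.5; cz = 8; h = 7; color = 'deepskyblue'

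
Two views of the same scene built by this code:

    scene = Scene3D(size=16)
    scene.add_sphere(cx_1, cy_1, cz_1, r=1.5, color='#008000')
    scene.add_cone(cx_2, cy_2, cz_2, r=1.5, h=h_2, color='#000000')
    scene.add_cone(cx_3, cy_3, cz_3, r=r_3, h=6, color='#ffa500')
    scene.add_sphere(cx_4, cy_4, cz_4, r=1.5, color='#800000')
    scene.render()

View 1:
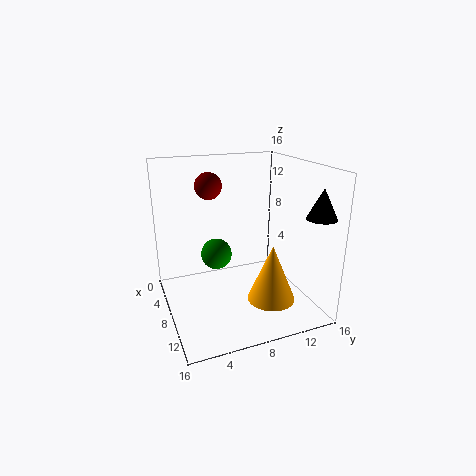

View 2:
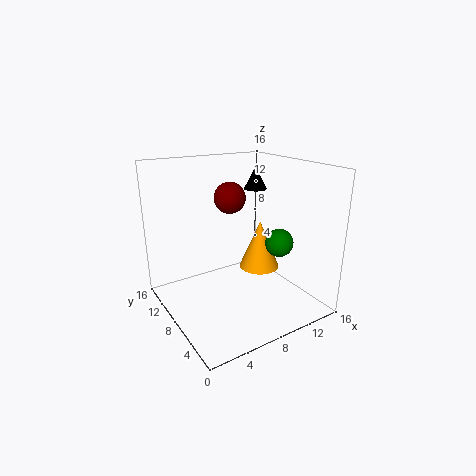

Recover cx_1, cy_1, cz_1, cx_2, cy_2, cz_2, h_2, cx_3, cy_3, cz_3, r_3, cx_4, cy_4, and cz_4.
cx_1 = 11
cy_1 = 4.5
cz_1 = 8
cx_2 = 14.5
cy_2 = 14
cz_2 = 11.5
h_2 = 3
cx_3 = 12.5
cy_3 = 10
cz_3 = 2.5
r_3 = 2.5
cx_4 = 5.5
cy_4 = 5.5
cz_4 = 13.5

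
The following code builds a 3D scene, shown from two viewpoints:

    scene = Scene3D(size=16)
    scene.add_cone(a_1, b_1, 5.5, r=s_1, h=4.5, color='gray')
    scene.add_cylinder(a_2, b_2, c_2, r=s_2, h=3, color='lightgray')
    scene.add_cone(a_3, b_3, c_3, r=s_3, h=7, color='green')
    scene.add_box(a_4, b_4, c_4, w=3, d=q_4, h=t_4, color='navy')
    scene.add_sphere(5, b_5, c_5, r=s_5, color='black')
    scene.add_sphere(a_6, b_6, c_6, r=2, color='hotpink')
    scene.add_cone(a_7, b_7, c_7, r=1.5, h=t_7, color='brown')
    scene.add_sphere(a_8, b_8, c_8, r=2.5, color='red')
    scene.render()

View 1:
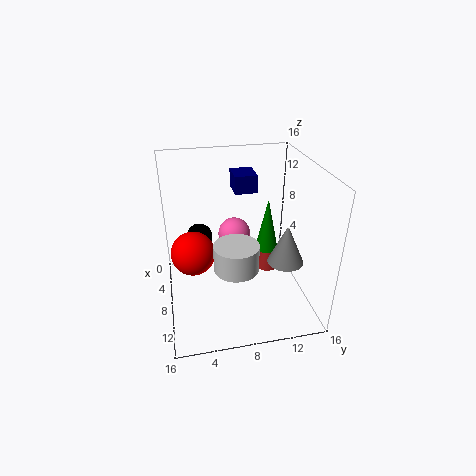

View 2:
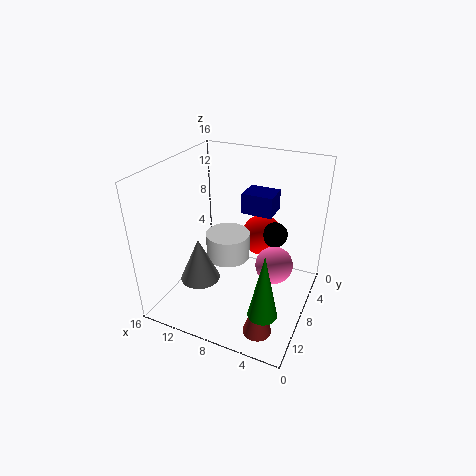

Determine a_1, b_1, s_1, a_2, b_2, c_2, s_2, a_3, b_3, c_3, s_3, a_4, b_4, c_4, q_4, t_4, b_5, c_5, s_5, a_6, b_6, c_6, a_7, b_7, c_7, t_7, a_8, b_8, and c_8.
a_1 = 10; b_1 = 13; s_1 = 2; a_2 = 9.5; b_2 = 7.5; c_2 = 5; s_2 = 2.5; a_3 = 3; b_3 = 13; c_3 = 3; s_3 = 1.5; a_4 = 3.5; b_4 = 8; c_4 = 12.5; q_4 = 2.5; t_4 = 2; b_5 = 4; c_5 = 7; s_5 = 1.5; a_6 = 3.5; b_6 = 8.5; c_6 = 6; a_7 = 3.5; b_7 = 13; c_7 = 0.5; t_7 = 5; a_8 = 7; b_8 = 3; c_8 = 6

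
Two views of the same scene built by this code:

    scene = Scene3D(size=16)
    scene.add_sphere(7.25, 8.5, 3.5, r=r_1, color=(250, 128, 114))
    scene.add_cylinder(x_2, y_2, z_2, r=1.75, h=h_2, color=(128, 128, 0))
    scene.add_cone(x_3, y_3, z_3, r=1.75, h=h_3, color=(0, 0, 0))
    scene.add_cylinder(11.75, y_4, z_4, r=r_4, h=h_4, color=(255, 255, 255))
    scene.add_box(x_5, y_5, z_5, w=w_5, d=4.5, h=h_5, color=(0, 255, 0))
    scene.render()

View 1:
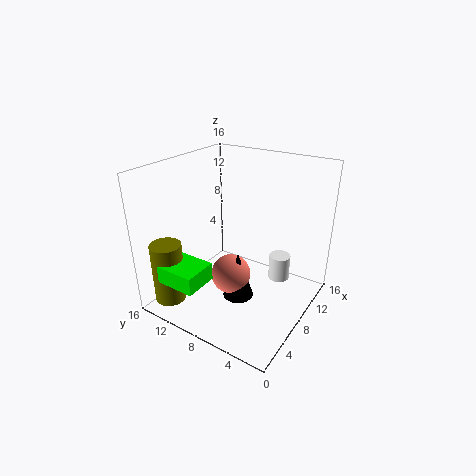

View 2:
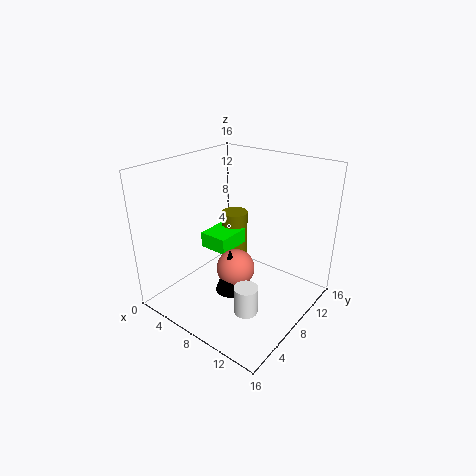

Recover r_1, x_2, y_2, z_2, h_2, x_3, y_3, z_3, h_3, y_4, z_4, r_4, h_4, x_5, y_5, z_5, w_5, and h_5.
r_1 = 2.25
x_2 = 2.75
y_2 = 14
z_2 = 0.75
h_2 = 7
x_3 = 7.25
y_3 = 7.5
z_3 = 1
h_3 = 5.5
y_4 = 4.5
z_4 = 2
r_4 = 1.25
h_4 = 3
x_5 = 1
y_5 = 9.25
z_5 = 4
w_5 = 3.75
h_5 = 2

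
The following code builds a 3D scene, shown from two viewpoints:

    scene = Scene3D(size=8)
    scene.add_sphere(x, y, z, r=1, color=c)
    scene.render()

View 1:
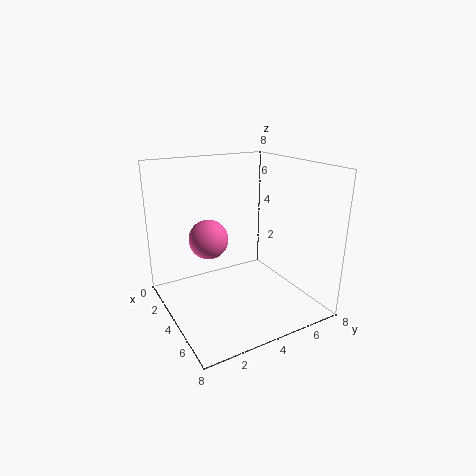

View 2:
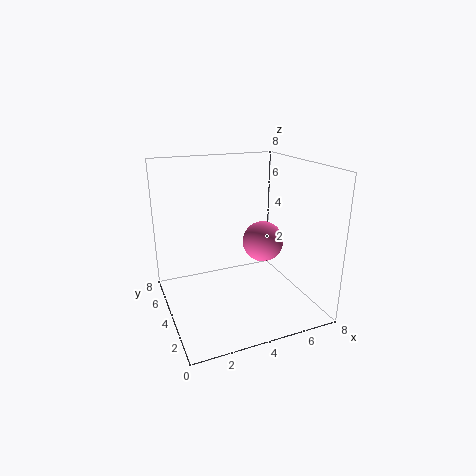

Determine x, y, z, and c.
x = 4.5; y = 2; z = 4.5; c = 'hotpink'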